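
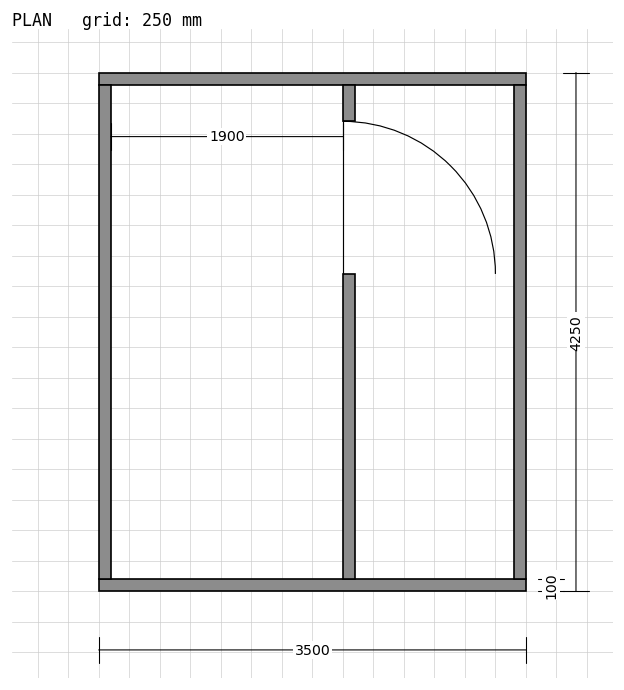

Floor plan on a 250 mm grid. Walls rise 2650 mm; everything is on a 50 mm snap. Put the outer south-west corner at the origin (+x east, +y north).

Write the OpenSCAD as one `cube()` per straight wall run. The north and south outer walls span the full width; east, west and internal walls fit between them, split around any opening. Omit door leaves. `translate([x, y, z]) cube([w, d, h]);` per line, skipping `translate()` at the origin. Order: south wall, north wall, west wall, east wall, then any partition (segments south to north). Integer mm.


cube([3500, 100, 2650]);
translate([0, 4150, 0]) cube([3500, 100, 2650]);
translate([0, 100, 0]) cube([100, 4050, 2650]);
translate([3400, 100, 0]) cube([100, 4050, 2650]);
translate([2000, 100, 0]) cube([100, 2500, 2650]);
translate([2000, 3850, 0]) cube([100, 300, 2650]);


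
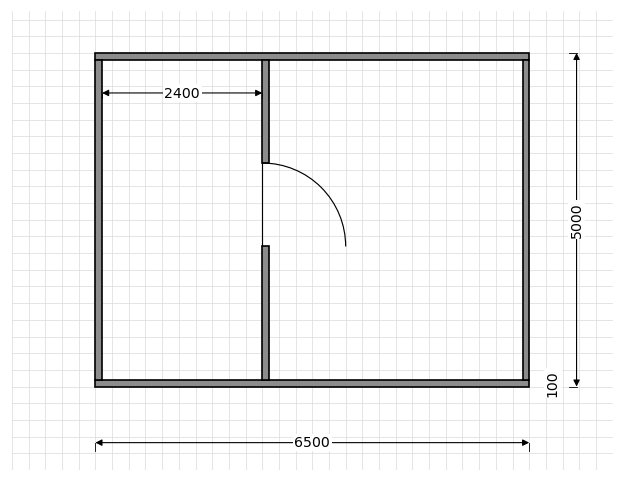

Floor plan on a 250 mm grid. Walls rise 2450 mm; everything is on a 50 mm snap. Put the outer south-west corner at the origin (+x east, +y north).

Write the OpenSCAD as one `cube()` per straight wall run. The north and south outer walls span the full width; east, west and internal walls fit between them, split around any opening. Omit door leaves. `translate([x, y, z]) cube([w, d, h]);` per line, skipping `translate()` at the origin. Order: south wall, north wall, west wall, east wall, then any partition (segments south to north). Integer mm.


cube([6500, 100, 2450]);
translate([0, 4900, 0]) cube([6500, 100, 2450]);
translate([0, 100, 0]) cube([100, 4800, 2450]);
translate([6400, 100, 0]) cube([100, 4800, 2450]);
translate([2500, 100, 0]) cube([100, 2000, 2450]);
translate([2500, 3350, 0]) cube([100, 1550, 2450]);


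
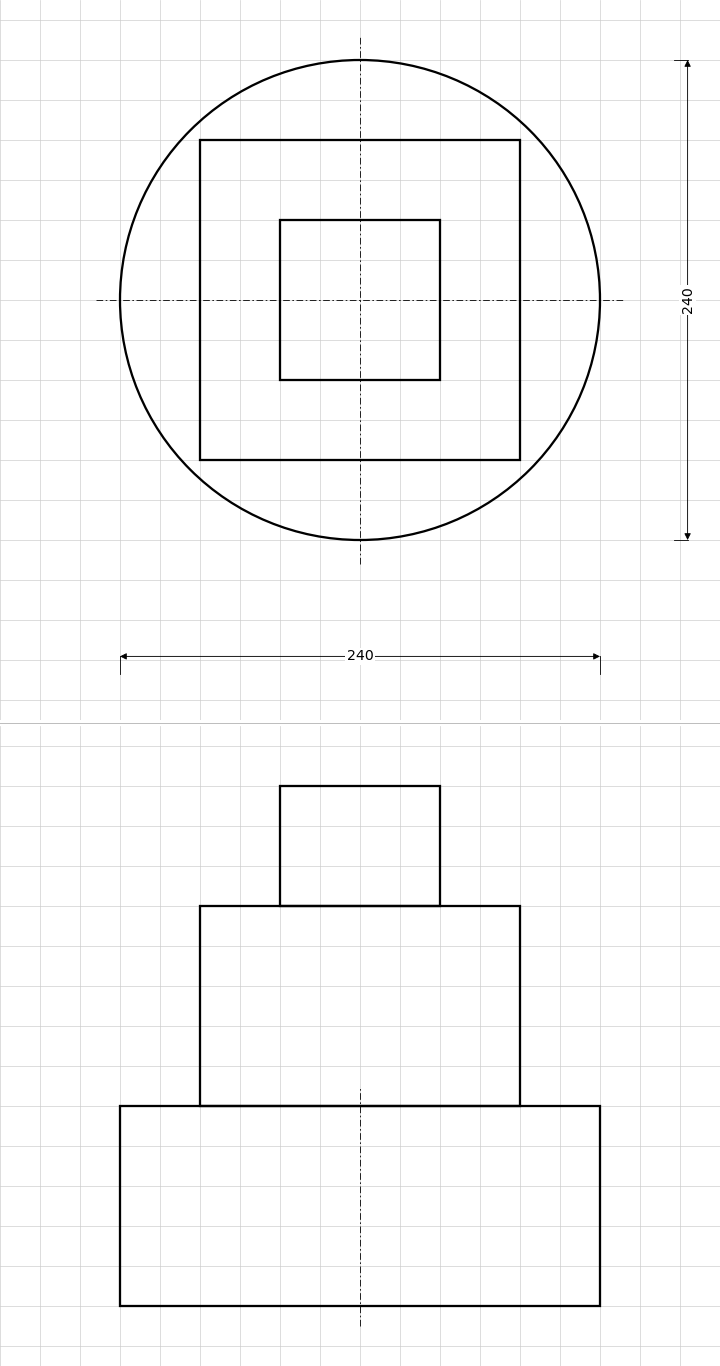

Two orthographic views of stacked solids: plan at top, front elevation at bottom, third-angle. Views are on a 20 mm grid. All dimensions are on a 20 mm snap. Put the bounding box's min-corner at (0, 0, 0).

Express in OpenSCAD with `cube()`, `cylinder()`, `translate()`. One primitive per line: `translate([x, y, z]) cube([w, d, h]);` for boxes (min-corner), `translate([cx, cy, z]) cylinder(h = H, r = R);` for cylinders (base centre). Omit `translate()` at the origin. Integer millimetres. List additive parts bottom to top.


translate([120, 120, 0]) cylinder(h = 100, r = 120);
translate([40, 40, 100]) cube([160, 160, 100]);
translate([80, 80, 200]) cube([80, 80, 60]);


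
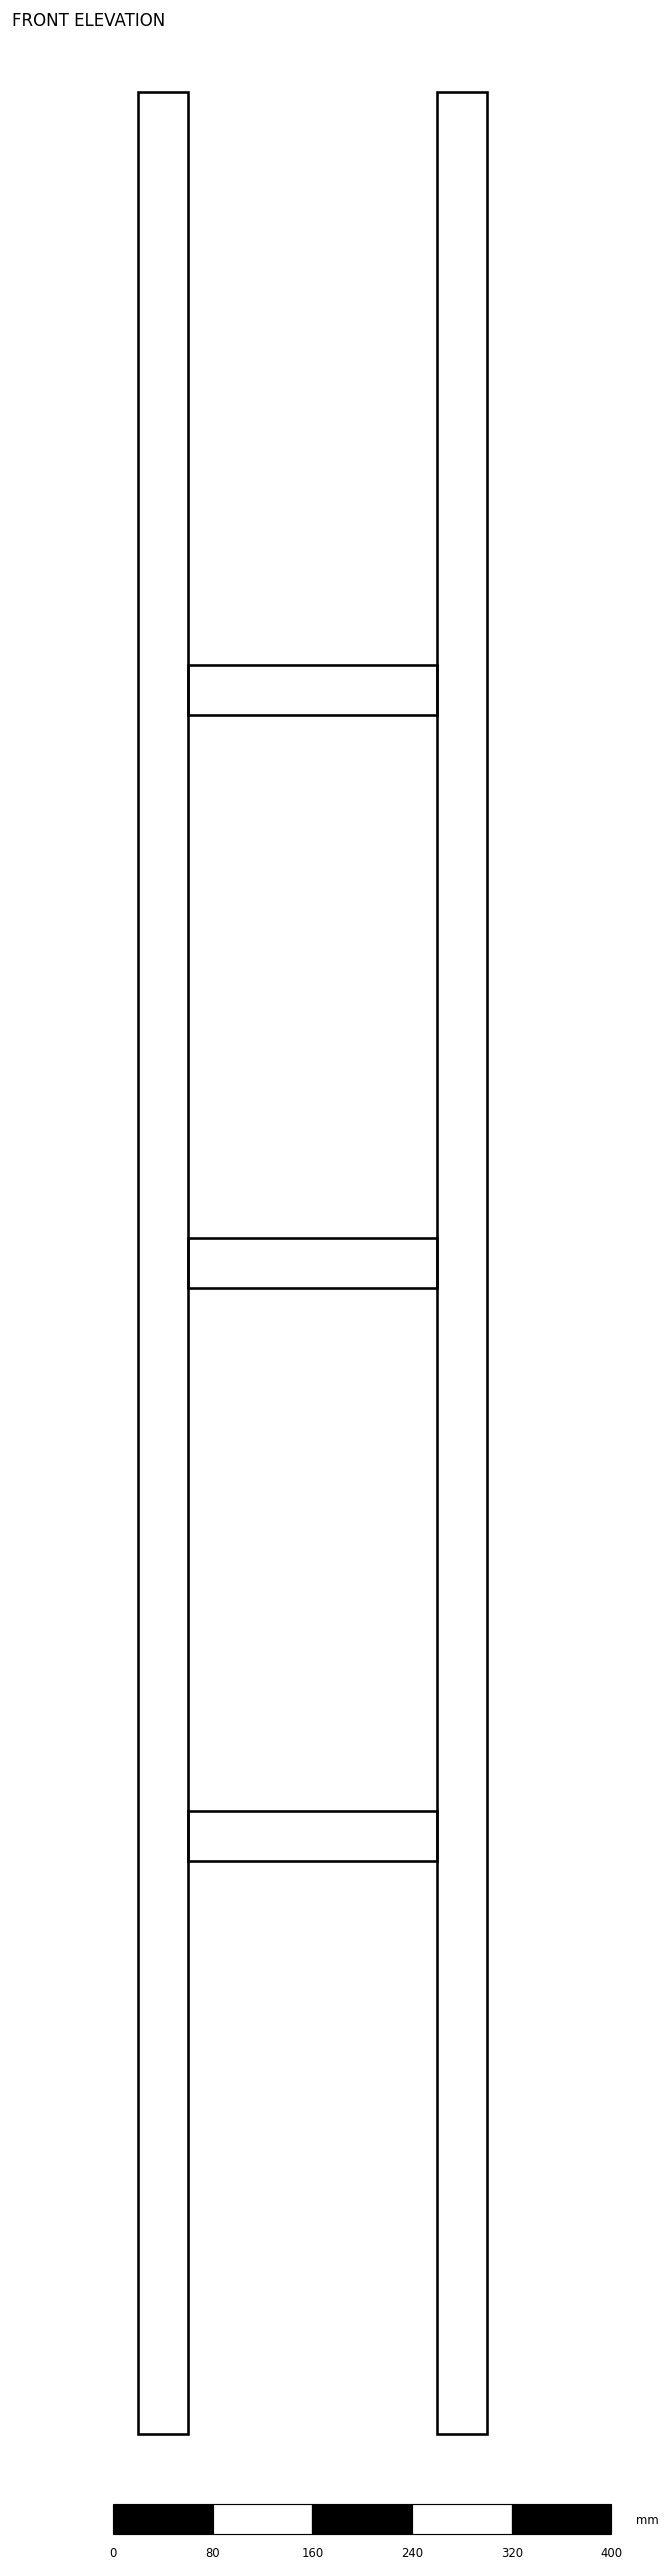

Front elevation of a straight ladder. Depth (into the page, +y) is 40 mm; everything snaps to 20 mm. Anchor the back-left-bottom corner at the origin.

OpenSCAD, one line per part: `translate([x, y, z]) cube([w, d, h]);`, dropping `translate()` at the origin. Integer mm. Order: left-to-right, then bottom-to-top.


cube([40, 40, 1880]);
translate([40, 0, 460]) cube([200, 40, 40]);
translate([40, 0, 920]) cube([200, 40, 40]);
translate([40, 0, 1380]) cube([200, 40, 40]);
translate([240, 0, 0]) cube([40, 40, 1880]);


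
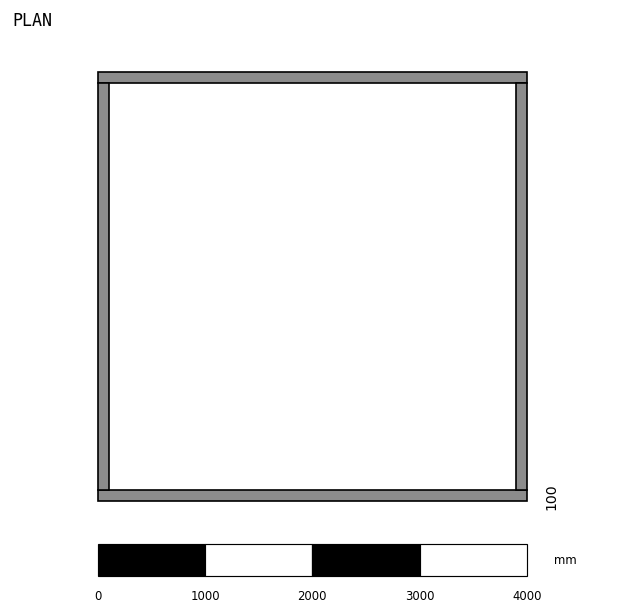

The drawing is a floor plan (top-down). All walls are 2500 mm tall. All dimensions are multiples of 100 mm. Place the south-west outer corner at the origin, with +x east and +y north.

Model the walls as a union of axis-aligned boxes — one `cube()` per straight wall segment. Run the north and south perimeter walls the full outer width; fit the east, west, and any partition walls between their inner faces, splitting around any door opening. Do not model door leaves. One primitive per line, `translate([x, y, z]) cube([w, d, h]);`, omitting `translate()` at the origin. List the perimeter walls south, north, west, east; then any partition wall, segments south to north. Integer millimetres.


cube([4000, 100, 2500]);
translate([0, 3900, 0]) cube([4000, 100, 2500]);
translate([0, 100, 0]) cube([100, 3800, 2500]);
translate([3900, 100, 0]) cube([100, 3800, 2500]);


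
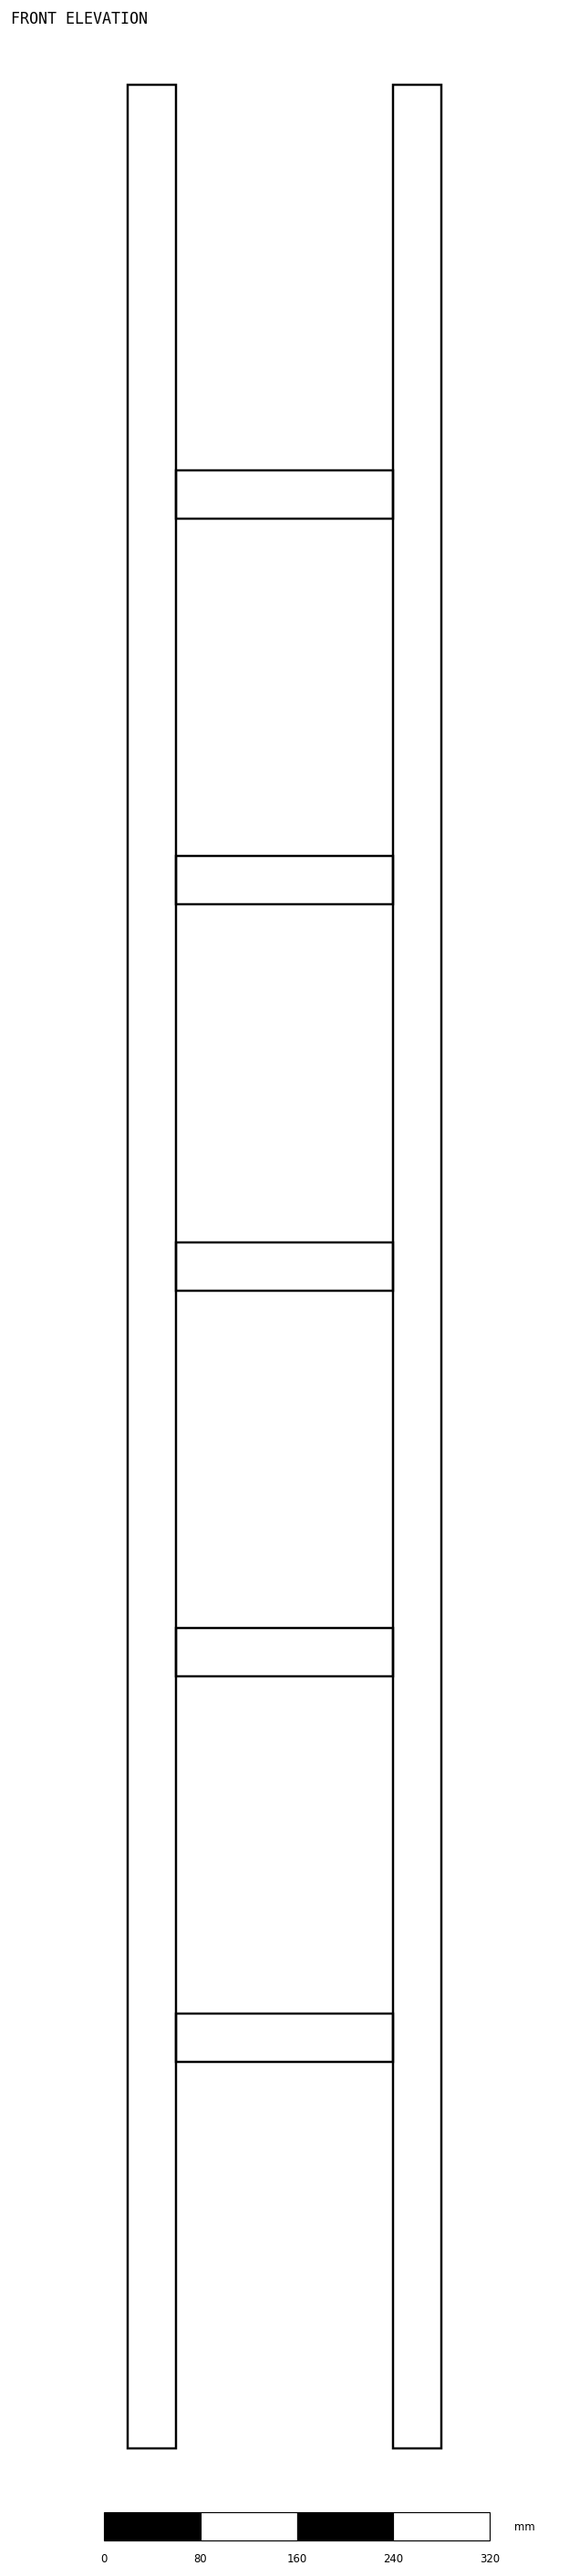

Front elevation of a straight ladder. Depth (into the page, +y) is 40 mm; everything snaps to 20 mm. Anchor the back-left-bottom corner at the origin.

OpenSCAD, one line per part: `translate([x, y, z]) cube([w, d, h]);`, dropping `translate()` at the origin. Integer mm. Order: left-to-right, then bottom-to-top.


cube([40, 40, 1960]);
translate([40, 0, 320]) cube([180, 40, 40]);
translate([40, 0, 640]) cube([180, 40, 40]);
translate([40, 0, 960]) cube([180, 40, 40]);
translate([40, 0, 1280]) cube([180, 40, 40]);
translate([40, 0, 1600]) cube([180, 40, 40]);
translate([220, 0, 0]) cube([40, 40, 1960]);


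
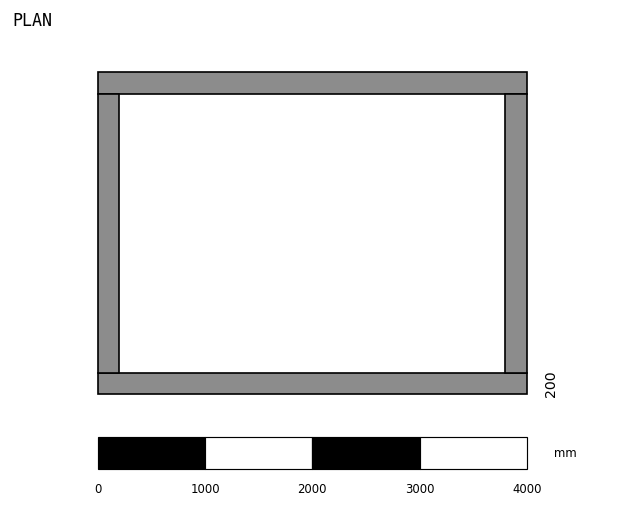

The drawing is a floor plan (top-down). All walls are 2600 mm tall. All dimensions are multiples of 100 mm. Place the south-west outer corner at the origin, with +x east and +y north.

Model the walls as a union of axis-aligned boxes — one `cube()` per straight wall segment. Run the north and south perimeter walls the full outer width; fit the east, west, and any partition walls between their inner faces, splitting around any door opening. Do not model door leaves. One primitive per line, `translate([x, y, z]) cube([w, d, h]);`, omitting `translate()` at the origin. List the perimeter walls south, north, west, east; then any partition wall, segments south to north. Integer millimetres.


cube([4000, 200, 2600]);
translate([0, 2800, 0]) cube([4000, 200, 2600]);
translate([0, 200, 0]) cube([200, 2600, 2600]);
translate([3800, 200, 0]) cube([200, 2600, 2600]);


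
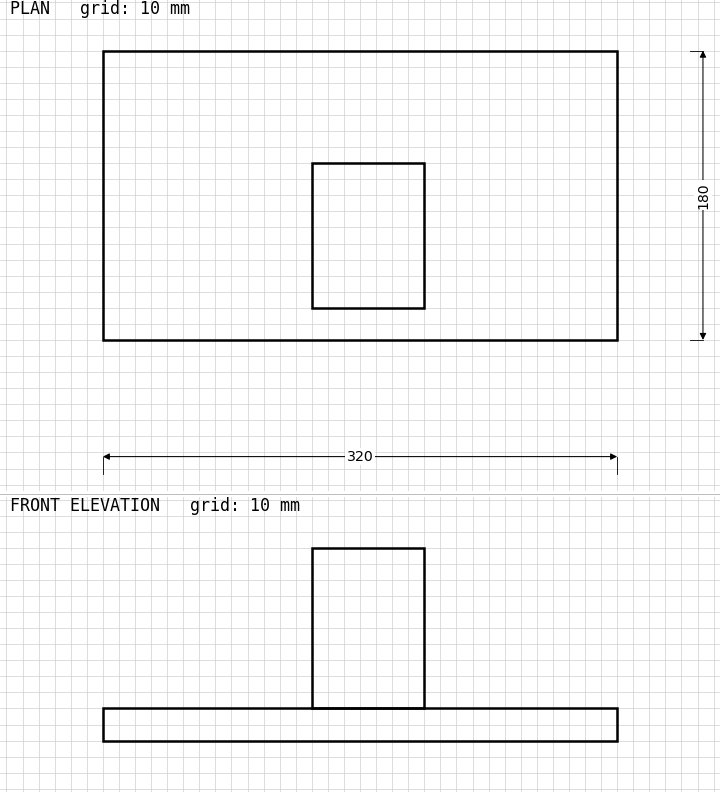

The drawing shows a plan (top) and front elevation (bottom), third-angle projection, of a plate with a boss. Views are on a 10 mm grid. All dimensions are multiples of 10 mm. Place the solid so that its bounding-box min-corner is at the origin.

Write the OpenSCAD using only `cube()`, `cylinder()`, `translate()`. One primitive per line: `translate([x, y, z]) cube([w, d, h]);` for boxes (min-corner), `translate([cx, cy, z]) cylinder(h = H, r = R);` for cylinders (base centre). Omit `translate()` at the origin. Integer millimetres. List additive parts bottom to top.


cube([320, 180, 20]);
translate([130, 20, 20]) cube([70, 90, 100]);


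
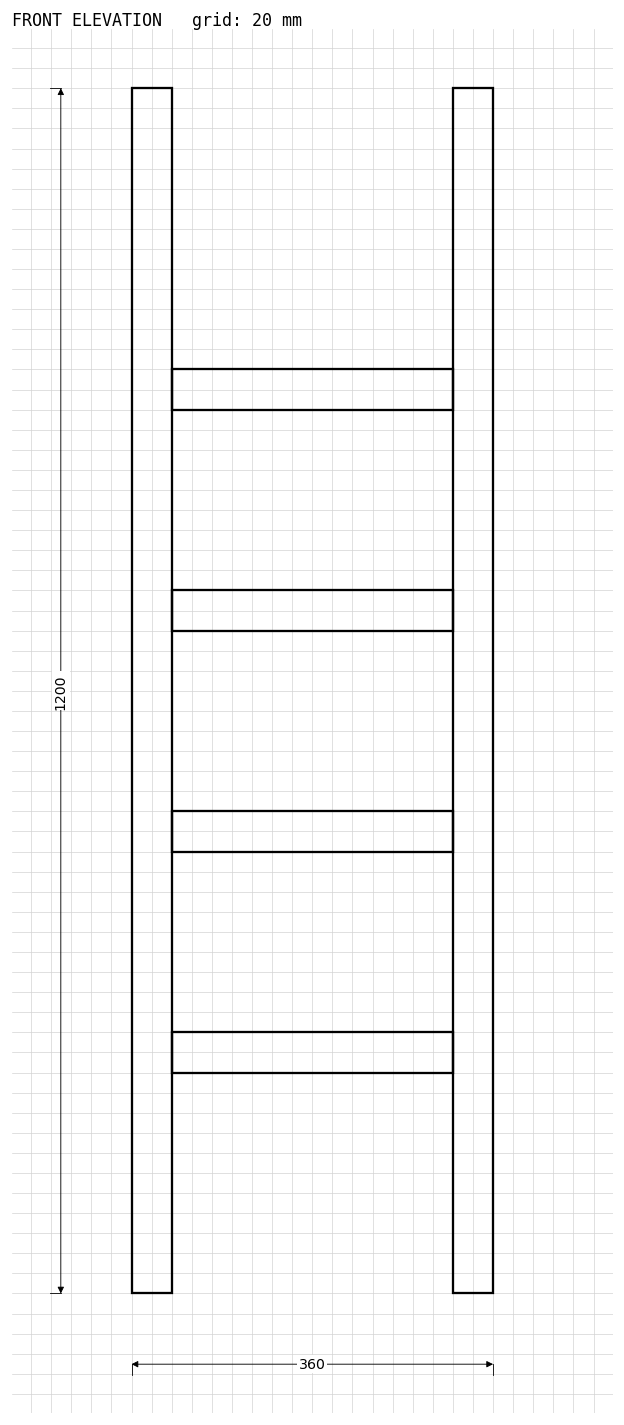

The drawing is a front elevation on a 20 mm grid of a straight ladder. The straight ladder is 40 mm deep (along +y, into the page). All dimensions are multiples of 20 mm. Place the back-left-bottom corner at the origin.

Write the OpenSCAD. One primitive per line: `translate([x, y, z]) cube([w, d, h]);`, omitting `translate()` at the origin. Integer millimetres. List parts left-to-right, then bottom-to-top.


cube([40, 40, 1200]);
translate([40, 0, 220]) cube([280, 40, 40]);
translate([40, 0, 440]) cube([280, 40, 40]);
translate([40, 0, 660]) cube([280, 40, 40]);
translate([40, 0, 880]) cube([280, 40, 40]);
translate([320, 0, 0]) cube([40, 40, 1200]);


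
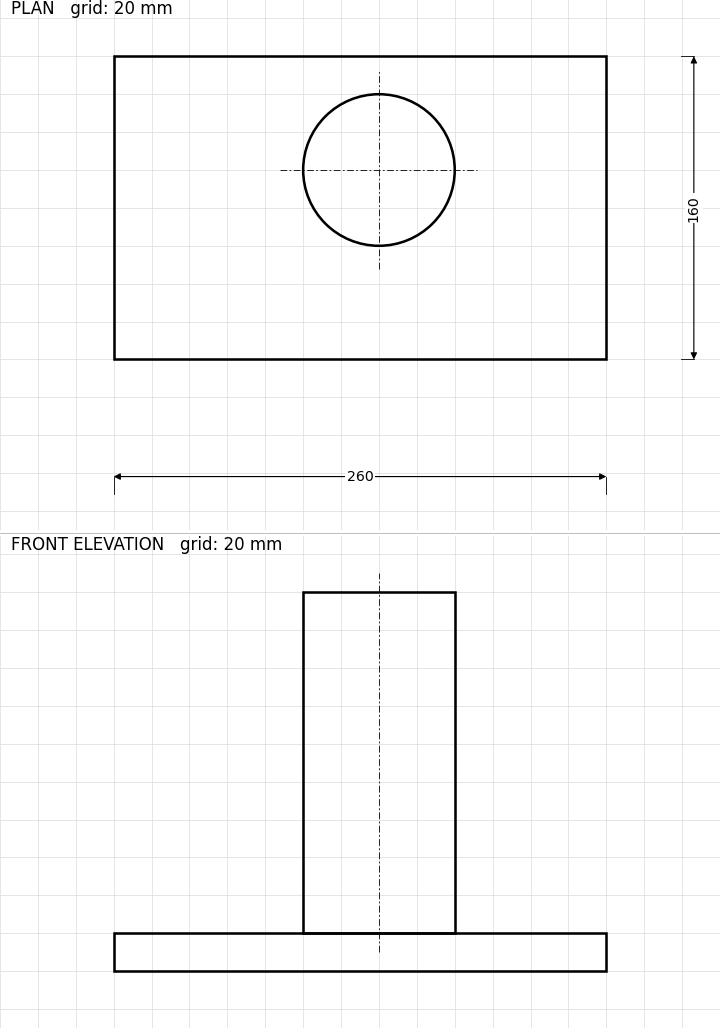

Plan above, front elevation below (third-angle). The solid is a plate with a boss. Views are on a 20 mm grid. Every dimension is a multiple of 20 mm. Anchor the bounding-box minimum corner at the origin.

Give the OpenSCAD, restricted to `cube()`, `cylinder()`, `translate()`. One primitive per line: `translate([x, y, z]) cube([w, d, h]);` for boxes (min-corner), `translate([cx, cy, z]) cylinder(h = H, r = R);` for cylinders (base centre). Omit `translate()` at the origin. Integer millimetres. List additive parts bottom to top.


cube([260, 160, 20]);
translate([140, 100, 20]) cylinder(h = 180, r = 40);


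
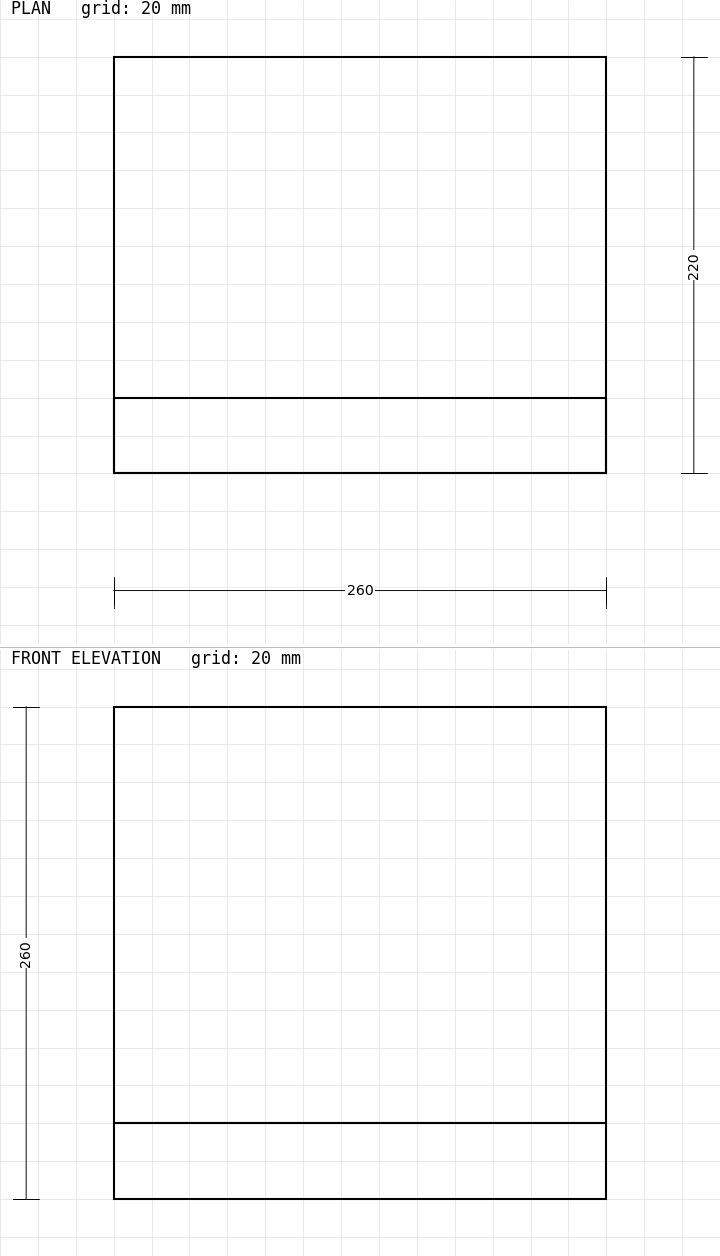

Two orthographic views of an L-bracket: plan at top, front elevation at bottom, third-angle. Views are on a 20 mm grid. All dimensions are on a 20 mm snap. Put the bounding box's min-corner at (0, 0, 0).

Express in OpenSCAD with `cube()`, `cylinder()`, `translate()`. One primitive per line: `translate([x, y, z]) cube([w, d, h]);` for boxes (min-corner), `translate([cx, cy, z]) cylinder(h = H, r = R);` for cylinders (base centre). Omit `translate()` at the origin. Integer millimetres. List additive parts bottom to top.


cube([260, 220, 40]);
translate([0, 0, 40]) cube([260, 40, 220]);


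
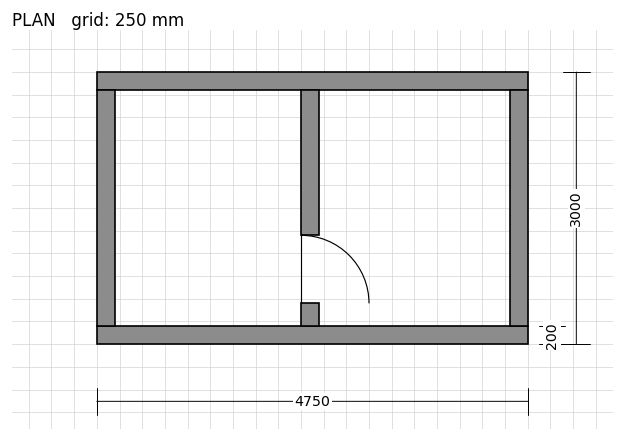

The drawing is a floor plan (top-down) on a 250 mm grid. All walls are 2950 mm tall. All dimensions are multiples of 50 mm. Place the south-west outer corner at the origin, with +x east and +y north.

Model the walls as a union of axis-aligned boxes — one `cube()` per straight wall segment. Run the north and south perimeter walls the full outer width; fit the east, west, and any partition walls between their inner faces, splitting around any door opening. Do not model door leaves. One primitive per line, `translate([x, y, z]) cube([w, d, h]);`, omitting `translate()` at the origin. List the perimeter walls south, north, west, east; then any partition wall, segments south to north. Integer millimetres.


cube([4750, 200, 2950]);
translate([0, 2800, 0]) cube([4750, 200, 2950]);
translate([0, 200, 0]) cube([200, 2600, 2950]);
translate([4550, 200, 0]) cube([200, 2600, 2950]);
translate([2250, 200, 0]) cube([200, 250, 2950]);
translate([2250, 1200, 0]) cube([200, 1600, 2950]);


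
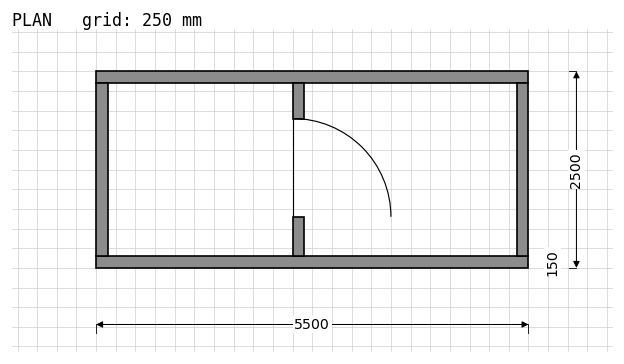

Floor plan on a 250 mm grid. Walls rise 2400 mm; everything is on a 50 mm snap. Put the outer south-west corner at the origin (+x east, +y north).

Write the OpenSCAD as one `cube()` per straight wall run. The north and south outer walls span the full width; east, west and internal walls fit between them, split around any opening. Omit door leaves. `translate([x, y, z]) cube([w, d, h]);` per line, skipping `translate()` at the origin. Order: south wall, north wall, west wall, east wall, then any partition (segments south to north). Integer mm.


cube([5500, 150, 2400]);
translate([0, 2350, 0]) cube([5500, 150, 2400]);
translate([0, 150, 0]) cube([150, 2200, 2400]);
translate([5350, 150, 0]) cube([150, 2200, 2400]);
translate([2500, 150, 0]) cube([150, 500, 2400]);
translate([2500, 1900, 0]) cube([150, 450, 2400]);


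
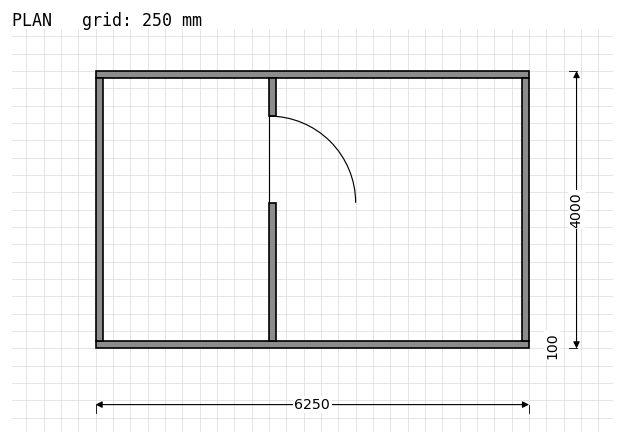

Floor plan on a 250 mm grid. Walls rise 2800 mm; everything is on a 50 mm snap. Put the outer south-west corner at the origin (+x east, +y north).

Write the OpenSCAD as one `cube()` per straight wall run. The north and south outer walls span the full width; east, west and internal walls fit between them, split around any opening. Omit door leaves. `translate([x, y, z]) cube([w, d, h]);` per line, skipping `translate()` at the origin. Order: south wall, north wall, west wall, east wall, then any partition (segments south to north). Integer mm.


cube([6250, 100, 2800]);
translate([0, 3900, 0]) cube([6250, 100, 2800]);
translate([0, 100, 0]) cube([100, 3800, 2800]);
translate([6150, 100, 0]) cube([100, 3800, 2800]);
translate([2500, 100, 0]) cube([100, 2000, 2800]);
translate([2500, 3350, 0]) cube([100, 550, 2800]);


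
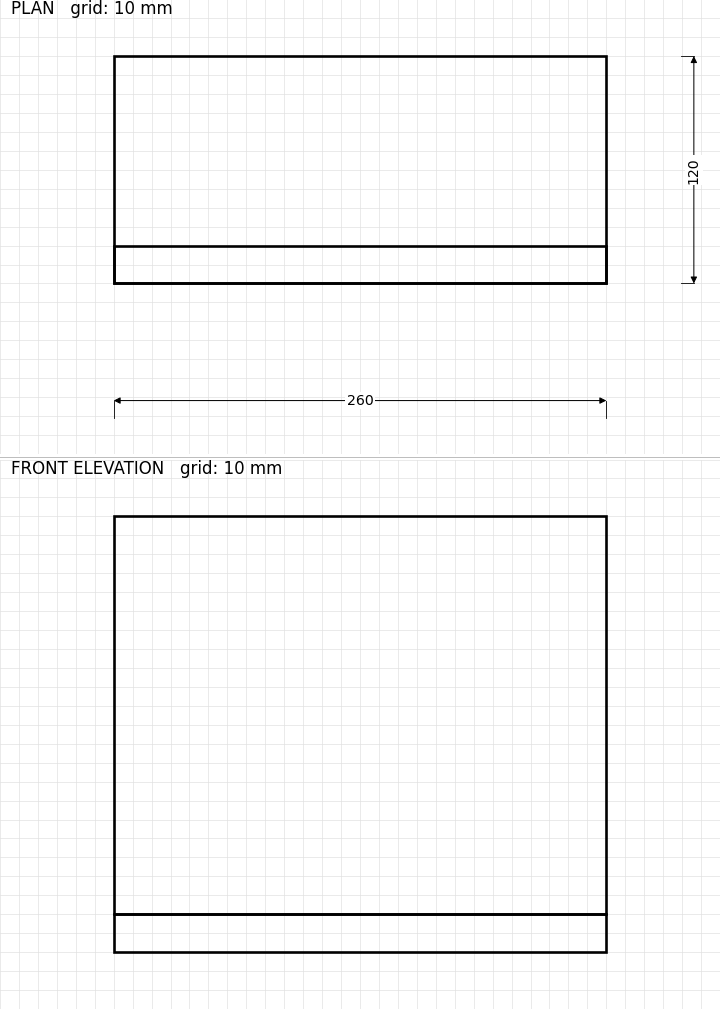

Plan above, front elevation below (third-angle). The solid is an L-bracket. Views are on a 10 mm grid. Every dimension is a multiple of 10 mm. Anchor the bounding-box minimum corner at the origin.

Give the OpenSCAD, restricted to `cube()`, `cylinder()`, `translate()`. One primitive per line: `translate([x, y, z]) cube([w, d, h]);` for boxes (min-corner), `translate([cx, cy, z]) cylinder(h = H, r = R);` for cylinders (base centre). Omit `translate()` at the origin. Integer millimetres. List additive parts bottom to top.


cube([260, 120, 20]);
translate([0, 0, 20]) cube([260, 20, 210]);


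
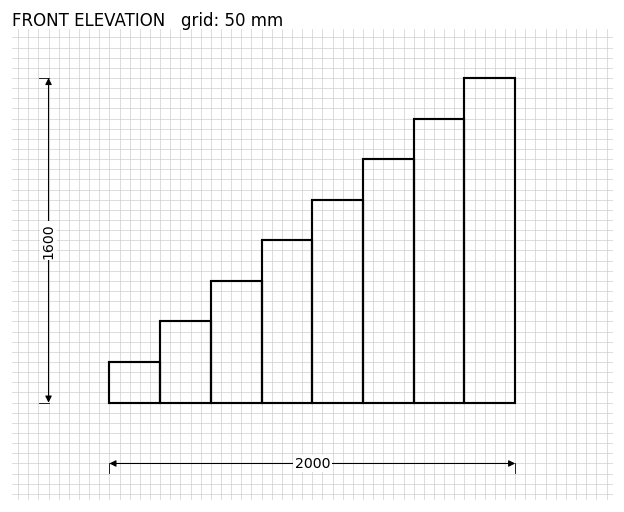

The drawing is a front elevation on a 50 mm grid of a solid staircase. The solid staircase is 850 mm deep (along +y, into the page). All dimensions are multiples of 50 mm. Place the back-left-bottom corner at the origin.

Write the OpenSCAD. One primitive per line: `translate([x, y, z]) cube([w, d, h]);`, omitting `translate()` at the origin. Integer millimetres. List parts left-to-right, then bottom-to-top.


cube([250, 850, 200]);
translate([250, 0, 0]) cube([250, 850, 400]);
translate([500, 0, 0]) cube([250, 850, 600]);
translate([750, 0, 0]) cube([250, 850, 800]);
translate([1000, 0, 0]) cube([250, 850, 1000]);
translate([1250, 0, 0]) cube([250, 850, 1200]);
translate([1500, 0, 0]) cube([250, 850, 1400]);
translate([1750, 0, 0]) cube([250, 850, 1600]);


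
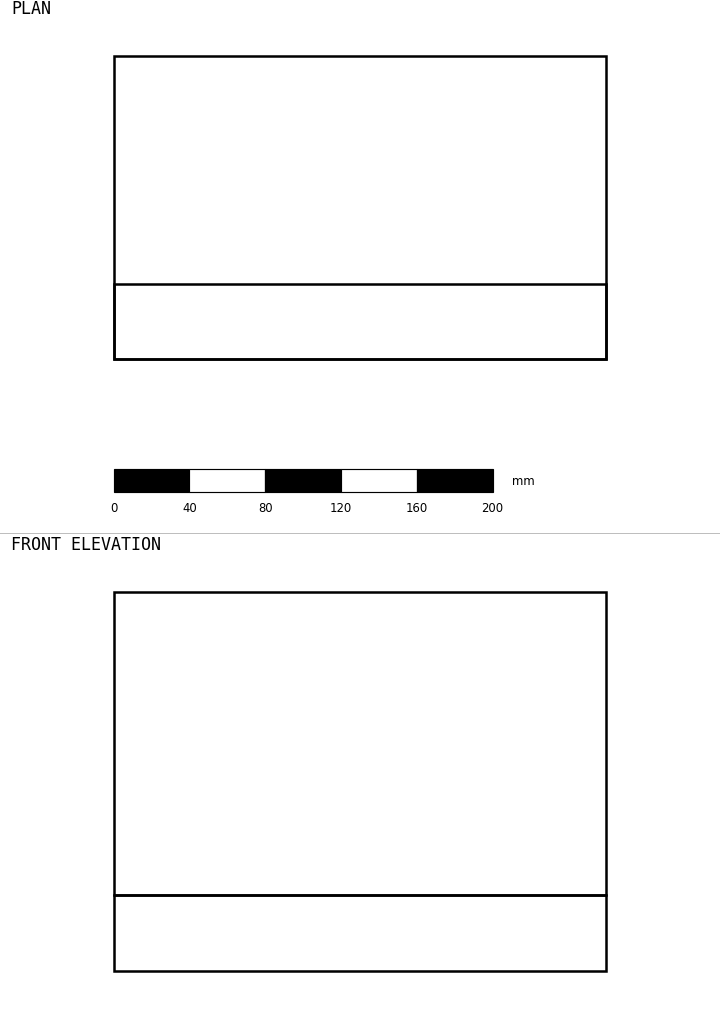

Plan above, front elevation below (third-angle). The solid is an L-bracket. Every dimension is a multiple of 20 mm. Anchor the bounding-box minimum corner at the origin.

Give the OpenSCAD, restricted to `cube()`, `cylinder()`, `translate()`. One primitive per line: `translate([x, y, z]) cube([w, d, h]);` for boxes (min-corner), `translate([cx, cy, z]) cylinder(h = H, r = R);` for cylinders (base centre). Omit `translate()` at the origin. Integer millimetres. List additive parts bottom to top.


cube([260, 160, 40]);
translate([0, 0, 40]) cube([260, 40, 160]);


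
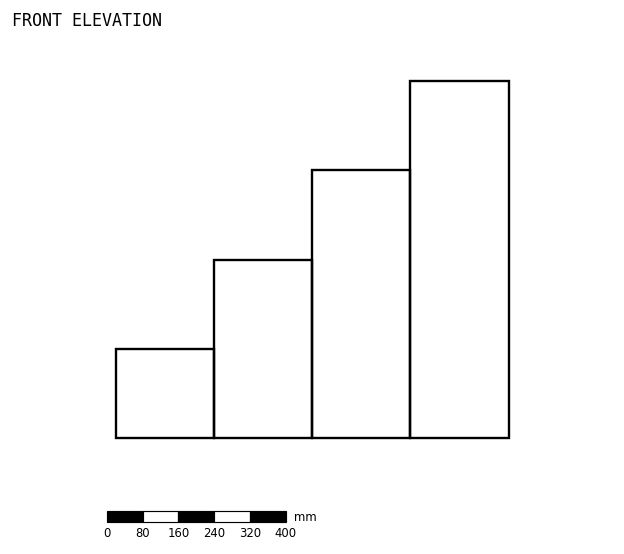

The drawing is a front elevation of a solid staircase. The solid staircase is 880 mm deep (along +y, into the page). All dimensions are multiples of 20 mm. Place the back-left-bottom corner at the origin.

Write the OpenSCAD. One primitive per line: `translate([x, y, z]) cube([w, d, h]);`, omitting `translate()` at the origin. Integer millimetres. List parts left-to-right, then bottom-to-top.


cube([220, 880, 200]);
translate([220, 0, 0]) cube([220, 880, 400]);
translate([440, 0, 0]) cube([220, 880, 600]);
translate([660, 0, 0]) cube([220, 880, 800]);


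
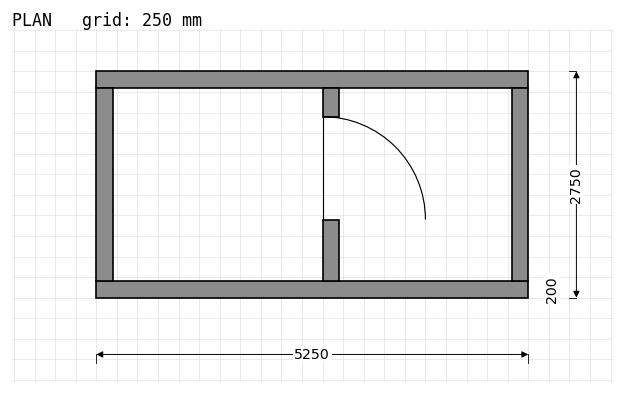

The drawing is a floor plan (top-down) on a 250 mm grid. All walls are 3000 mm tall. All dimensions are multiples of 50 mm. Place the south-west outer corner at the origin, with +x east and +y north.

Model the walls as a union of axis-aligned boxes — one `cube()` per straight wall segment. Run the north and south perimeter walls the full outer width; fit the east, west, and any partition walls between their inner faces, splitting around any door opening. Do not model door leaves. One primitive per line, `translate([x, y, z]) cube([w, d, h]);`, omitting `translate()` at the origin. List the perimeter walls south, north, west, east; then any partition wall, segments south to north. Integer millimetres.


cube([5250, 200, 3000]);
translate([0, 2550, 0]) cube([5250, 200, 3000]);
translate([0, 200, 0]) cube([200, 2350, 3000]);
translate([5050, 200, 0]) cube([200, 2350, 3000]);
translate([2750, 200, 0]) cube([200, 750, 3000]);
translate([2750, 2200, 0]) cube([200, 350, 3000]);


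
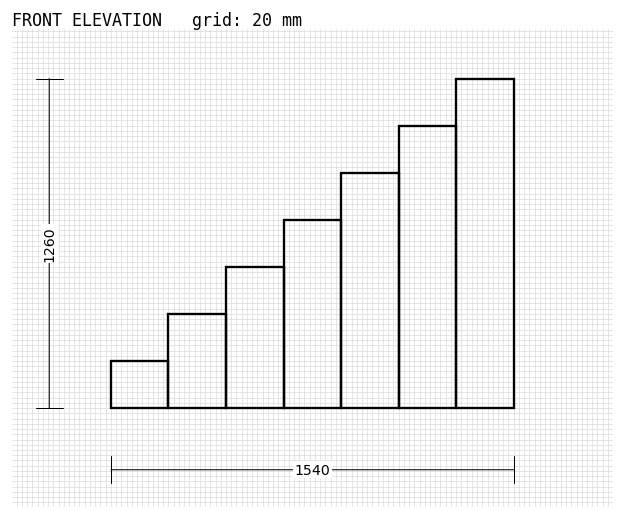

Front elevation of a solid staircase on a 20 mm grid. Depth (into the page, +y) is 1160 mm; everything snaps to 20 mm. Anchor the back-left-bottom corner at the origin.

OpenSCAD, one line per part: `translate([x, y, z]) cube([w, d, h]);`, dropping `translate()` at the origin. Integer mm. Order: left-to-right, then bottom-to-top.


cube([220, 1160, 180]);
translate([220, 0, 0]) cube([220, 1160, 360]);
translate([440, 0, 0]) cube([220, 1160, 540]);
translate([660, 0, 0]) cube([220, 1160, 720]);
translate([880, 0, 0]) cube([220, 1160, 900]);
translate([1100, 0, 0]) cube([220, 1160, 1080]);
translate([1320, 0, 0]) cube([220, 1160, 1260]);


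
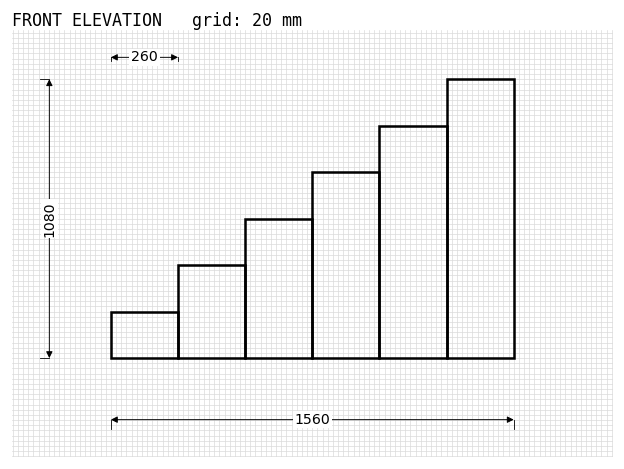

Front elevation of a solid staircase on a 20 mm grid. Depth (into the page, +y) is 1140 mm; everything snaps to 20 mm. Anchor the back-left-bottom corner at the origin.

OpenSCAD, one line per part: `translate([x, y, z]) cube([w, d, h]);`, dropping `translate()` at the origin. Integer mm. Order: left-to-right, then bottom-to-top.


cube([260, 1140, 180]);
translate([260, 0, 0]) cube([260, 1140, 360]);
translate([520, 0, 0]) cube([260, 1140, 540]);
translate([780, 0, 0]) cube([260, 1140, 720]);
translate([1040, 0, 0]) cube([260, 1140, 900]);
translate([1300, 0, 0]) cube([260, 1140, 1080]);


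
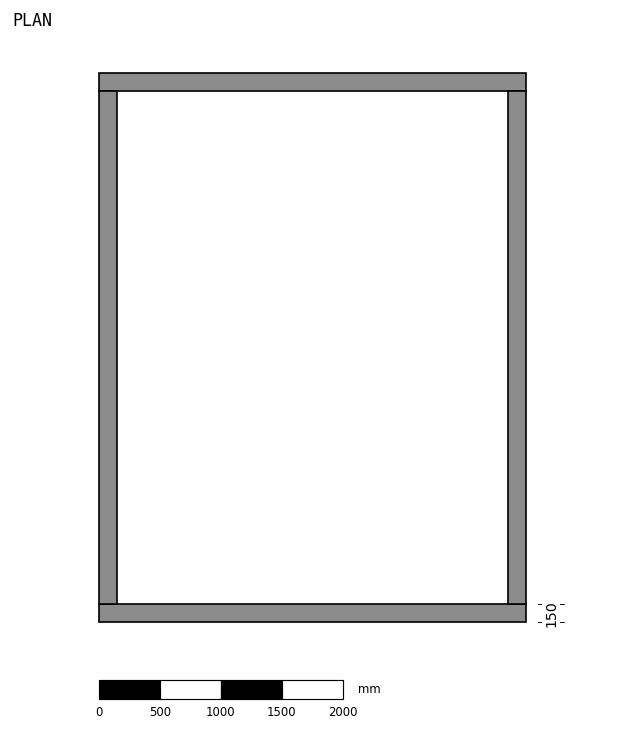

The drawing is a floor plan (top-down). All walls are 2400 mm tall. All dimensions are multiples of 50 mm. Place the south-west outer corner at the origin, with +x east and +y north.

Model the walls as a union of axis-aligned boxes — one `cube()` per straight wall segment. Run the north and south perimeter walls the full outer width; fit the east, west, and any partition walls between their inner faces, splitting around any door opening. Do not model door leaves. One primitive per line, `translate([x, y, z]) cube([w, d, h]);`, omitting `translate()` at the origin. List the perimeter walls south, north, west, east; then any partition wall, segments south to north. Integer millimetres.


cube([3500, 150, 2400]);
translate([0, 4350, 0]) cube([3500, 150, 2400]);
translate([0, 150, 0]) cube([150, 4200, 2400]);
translate([3350, 150, 0]) cube([150, 4200, 2400]);


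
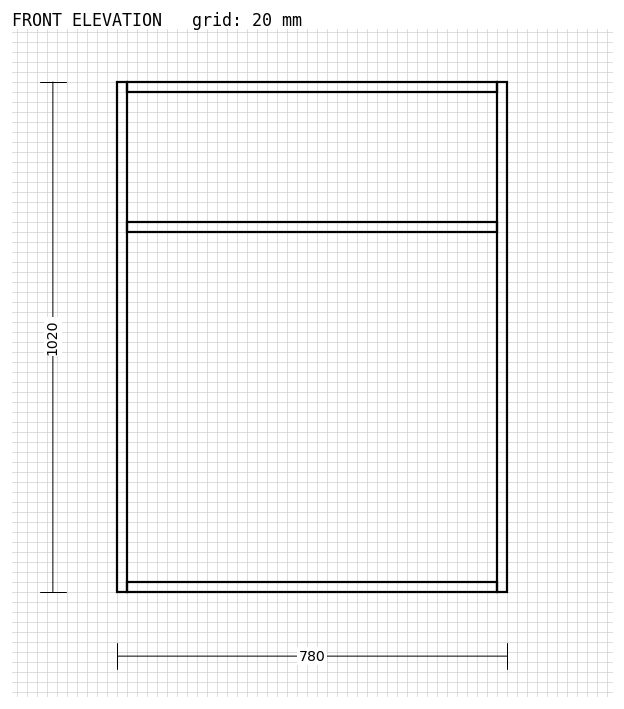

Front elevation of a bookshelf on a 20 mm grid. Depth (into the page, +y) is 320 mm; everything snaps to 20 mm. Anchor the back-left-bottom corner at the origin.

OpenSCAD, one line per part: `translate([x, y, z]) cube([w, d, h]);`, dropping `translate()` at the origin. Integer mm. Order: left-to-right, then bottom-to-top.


cube([20, 320, 1020]);
translate([20, 0, 0]) cube([740, 320, 20]);
translate([20, 0, 720]) cube([740, 320, 20]);
translate([20, 0, 1000]) cube([740, 320, 20]);
translate([760, 0, 0]) cube([20, 320, 1020]);


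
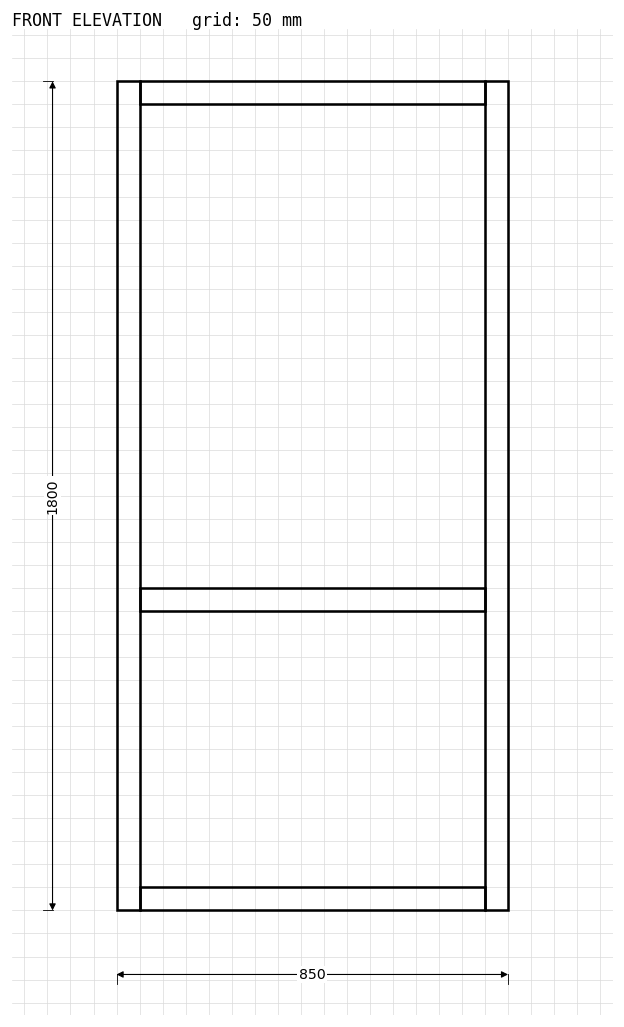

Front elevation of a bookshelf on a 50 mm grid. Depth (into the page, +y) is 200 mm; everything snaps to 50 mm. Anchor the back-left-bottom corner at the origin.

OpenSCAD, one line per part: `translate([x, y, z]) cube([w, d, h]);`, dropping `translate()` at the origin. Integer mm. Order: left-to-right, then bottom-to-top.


cube([50, 200, 1800]);
translate([50, 0, 0]) cube([750, 200, 50]);
translate([50, 0, 650]) cube([750, 200, 50]);
translate([50, 0, 1750]) cube([750, 200, 50]);
translate([800, 0, 0]) cube([50, 200, 1800]);


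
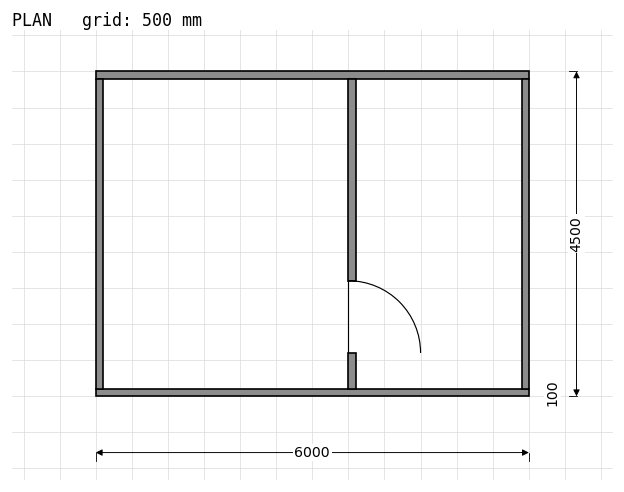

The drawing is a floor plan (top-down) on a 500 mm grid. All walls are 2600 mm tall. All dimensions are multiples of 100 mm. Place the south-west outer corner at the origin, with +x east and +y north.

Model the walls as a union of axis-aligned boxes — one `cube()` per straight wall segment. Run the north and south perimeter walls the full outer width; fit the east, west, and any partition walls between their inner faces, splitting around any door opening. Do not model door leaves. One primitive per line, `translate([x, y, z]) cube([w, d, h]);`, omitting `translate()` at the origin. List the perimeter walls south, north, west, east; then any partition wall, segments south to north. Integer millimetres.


cube([6000, 100, 2600]);
translate([0, 4400, 0]) cube([6000, 100, 2600]);
translate([0, 100, 0]) cube([100, 4300, 2600]);
translate([5900, 100, 0]) cube([100, 4300, 2600]);
translate([3500, 100, 0]) cube([100, 500, 2600]);
translate([3500, 1600, 0]) cube([100, 2800, 2600]);


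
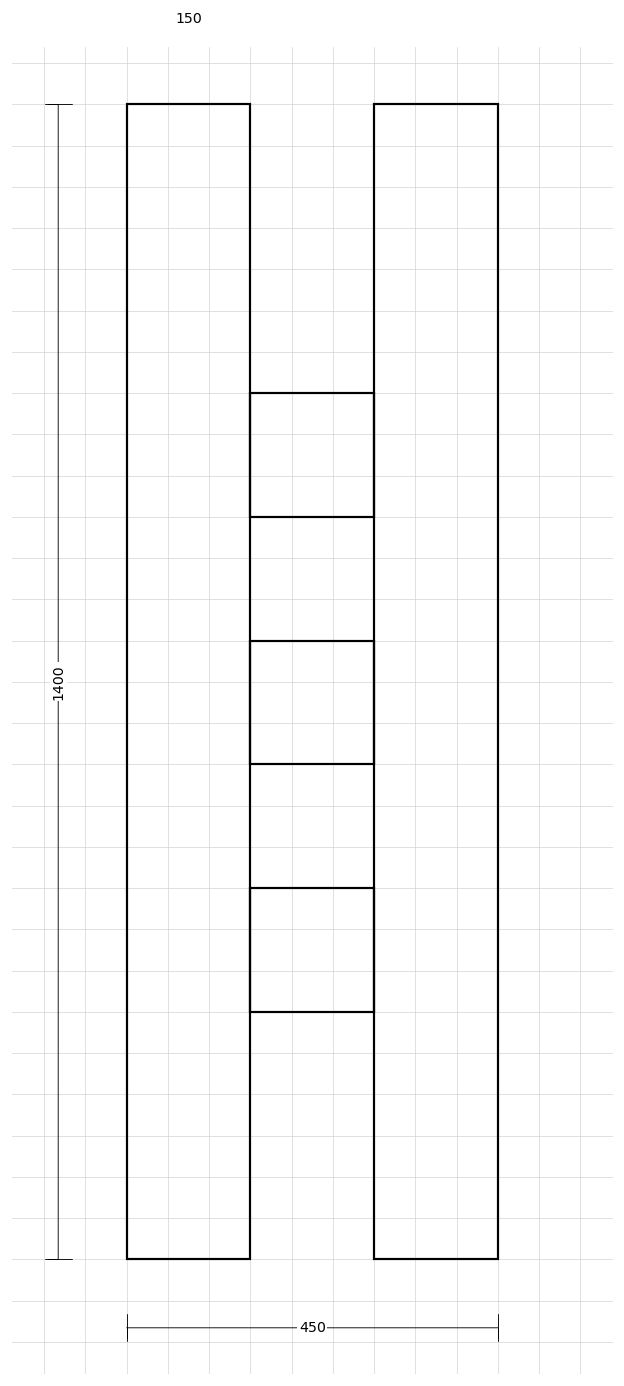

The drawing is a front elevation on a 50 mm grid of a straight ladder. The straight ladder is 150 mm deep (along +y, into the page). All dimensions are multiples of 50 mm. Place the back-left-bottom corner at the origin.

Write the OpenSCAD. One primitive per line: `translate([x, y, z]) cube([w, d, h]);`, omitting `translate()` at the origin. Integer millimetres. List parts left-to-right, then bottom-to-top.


cube([150, 150, 1400]);
translate([150, 0, 300]) cube([150, 150, 150]);
translate([150, 0, 600]) cube([150, 150, 150]);
translate([150, 0, 900]) cube([150, 150, 150]);
translate([300, 0, 0]) cube([150, 150, 1400]);


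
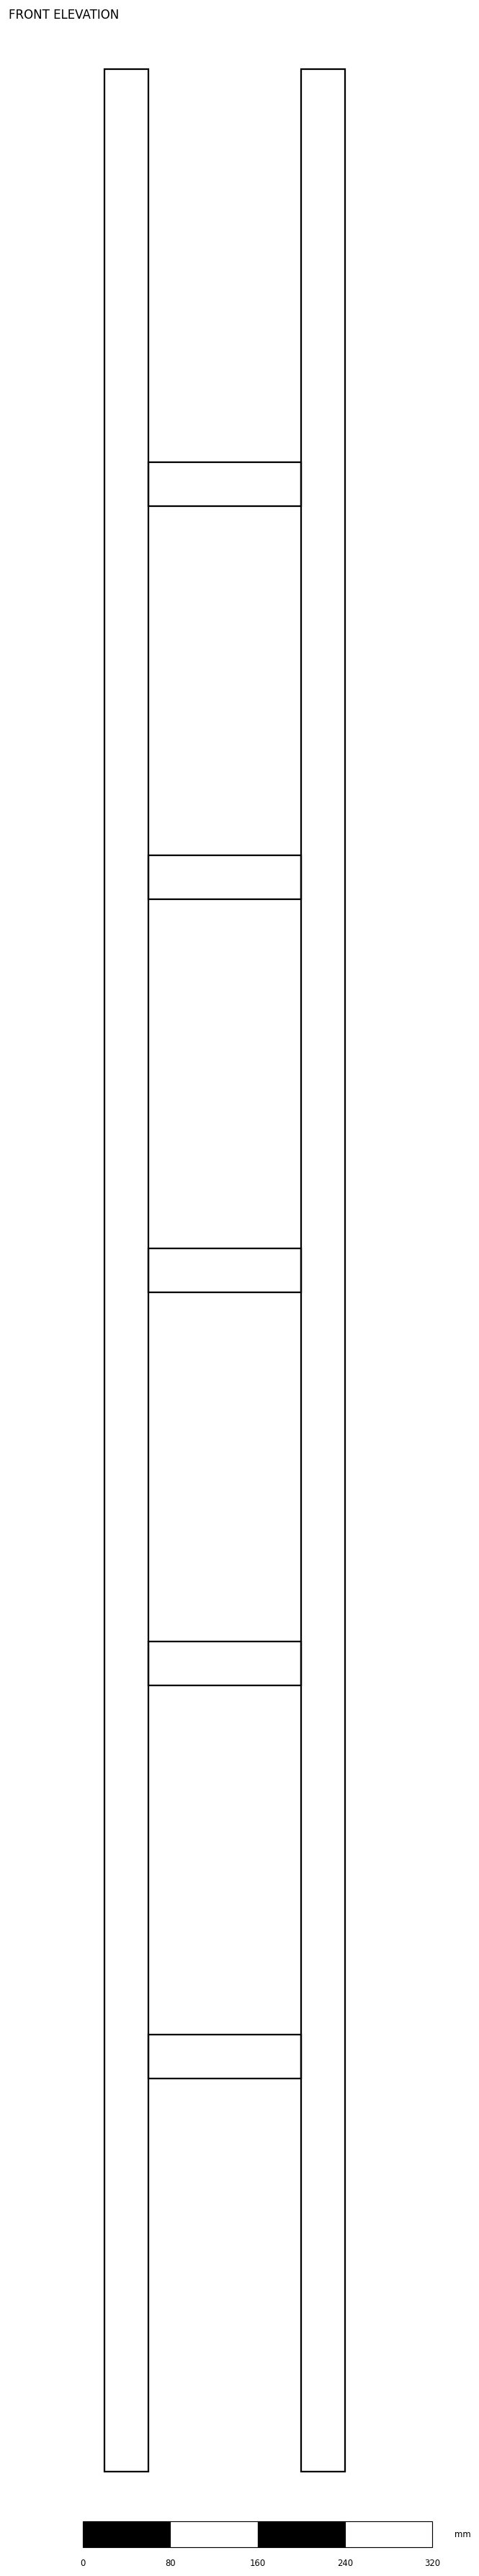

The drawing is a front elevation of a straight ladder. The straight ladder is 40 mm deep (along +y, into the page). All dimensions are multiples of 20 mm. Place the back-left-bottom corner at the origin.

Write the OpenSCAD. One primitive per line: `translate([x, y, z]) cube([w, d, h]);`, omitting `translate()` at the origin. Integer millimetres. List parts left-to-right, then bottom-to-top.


cube([40, 40, 2200]);
translate([40, 0, 360]) cube([140, 40, 40]);
translate([40, 0, 720]) cube([140, 40, 40]);
translate([40, 0, 1080]) cube([140, 40, 40]);
translate([40, 0, 1440]) cube([140, 40, 40]);
translate([40, 0, 1800]) cube([140, 40, 40]);
translate([180, 0, 0]) cube([40, 40, 2200]);


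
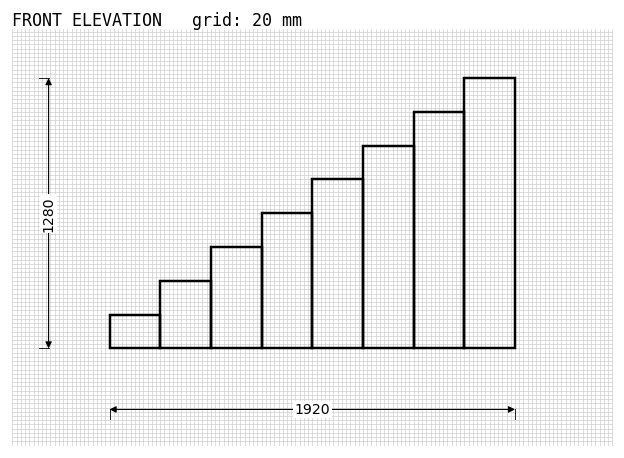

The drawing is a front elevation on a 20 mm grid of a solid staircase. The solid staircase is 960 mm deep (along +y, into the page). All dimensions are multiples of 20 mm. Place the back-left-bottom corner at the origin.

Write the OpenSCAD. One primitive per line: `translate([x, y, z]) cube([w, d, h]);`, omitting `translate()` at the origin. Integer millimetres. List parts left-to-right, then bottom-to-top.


cube([240, 960, 160]);
translate([240, 0, 0]) cube([240, 960, 320]);
translate([480, 0, 0]) cube([240, 960, 480]);
translate([720, 0, 0]) cube([240, 960, 640]);
translate([960, 0, 0]) cube([240, 960, 800]);
translate([1200, 0, 0]) cube([240, 960, 960]);
translate([1440, 0, 0]) cube([240, 960, 1120]);
translate([1680, 0, 0]) cube([240, 960, 1280]);


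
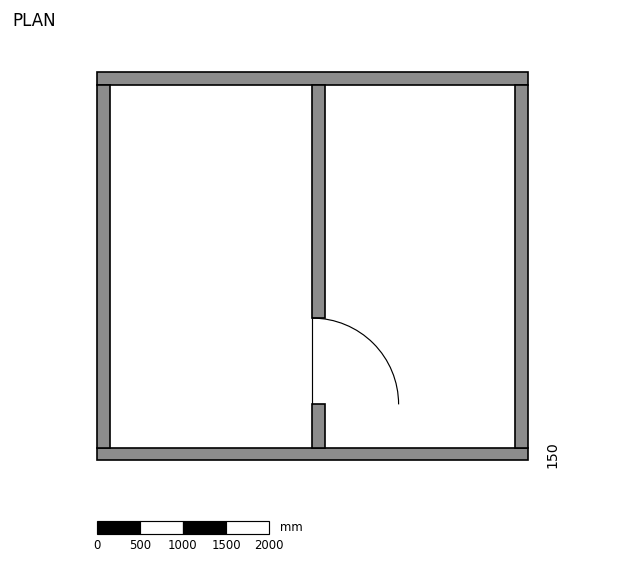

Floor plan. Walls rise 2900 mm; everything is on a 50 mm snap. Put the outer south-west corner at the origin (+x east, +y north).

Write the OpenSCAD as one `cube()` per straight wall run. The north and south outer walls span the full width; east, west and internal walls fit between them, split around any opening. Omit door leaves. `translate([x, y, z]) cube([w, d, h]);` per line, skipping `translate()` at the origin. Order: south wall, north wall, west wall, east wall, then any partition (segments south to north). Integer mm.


cube([5000, 150, 2900]);
translate([0, 4350, 0]) cube([5000, 150, 2900]);
translate([0, 150, 0]) cube([150, 4200, 2900]);
translate([4850, 150, 0]) cube([150, 4200, 2900]);
translate([2500, 150, 0]) cube([150, 500, 2900]);
translate([2500, 1650, 0]) cube([150, 2700, 2900]);


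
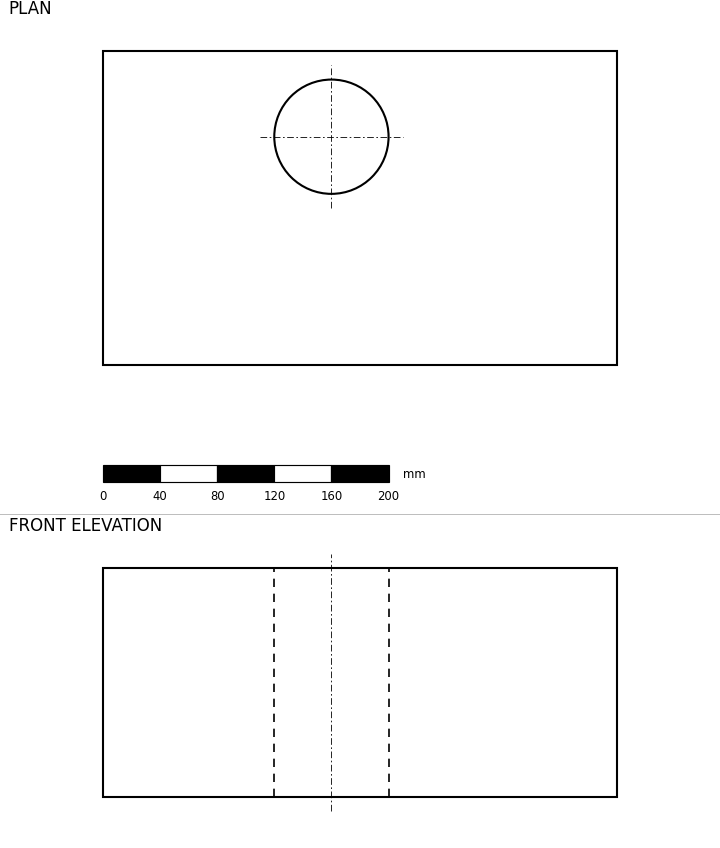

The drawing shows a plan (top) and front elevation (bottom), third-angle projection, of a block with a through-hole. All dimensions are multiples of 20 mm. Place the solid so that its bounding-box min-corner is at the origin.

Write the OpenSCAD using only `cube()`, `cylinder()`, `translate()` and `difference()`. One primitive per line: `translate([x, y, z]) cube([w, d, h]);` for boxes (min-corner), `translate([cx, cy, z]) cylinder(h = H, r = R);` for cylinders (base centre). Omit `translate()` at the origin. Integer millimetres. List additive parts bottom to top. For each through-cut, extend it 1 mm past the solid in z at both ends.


difference() {
  cube([360, 220, 160]);
  translate([160, 160, -1]) cylinder(h = 162, r = 40);
}


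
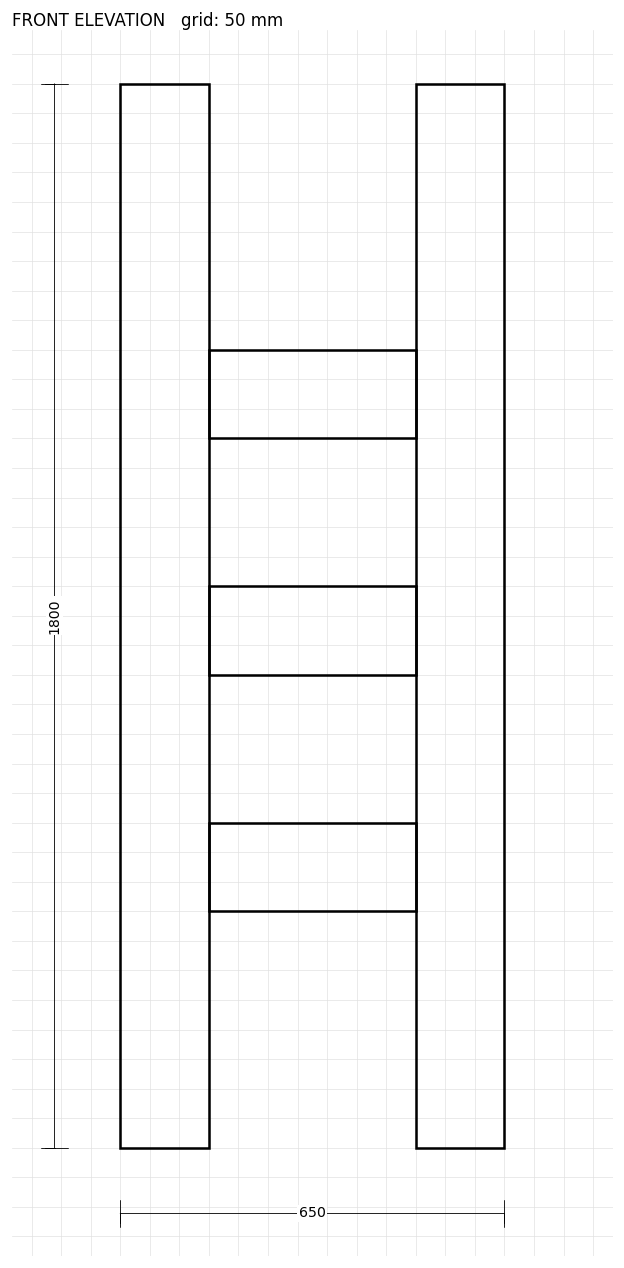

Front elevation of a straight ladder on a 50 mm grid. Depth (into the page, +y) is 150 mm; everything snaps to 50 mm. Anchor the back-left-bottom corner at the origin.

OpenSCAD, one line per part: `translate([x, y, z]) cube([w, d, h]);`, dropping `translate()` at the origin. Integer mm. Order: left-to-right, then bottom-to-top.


cube([150, 150, 1800]);
translate([150, 0, 400]) cube([350, 150, 150]);
translate([150, 0, 800]) cube([350, 150, 150]);
translate([150, 0, 1200]) cube([350, 150, 150]);
translate([500, 0, 0]) cube([150, 150, 1800]);


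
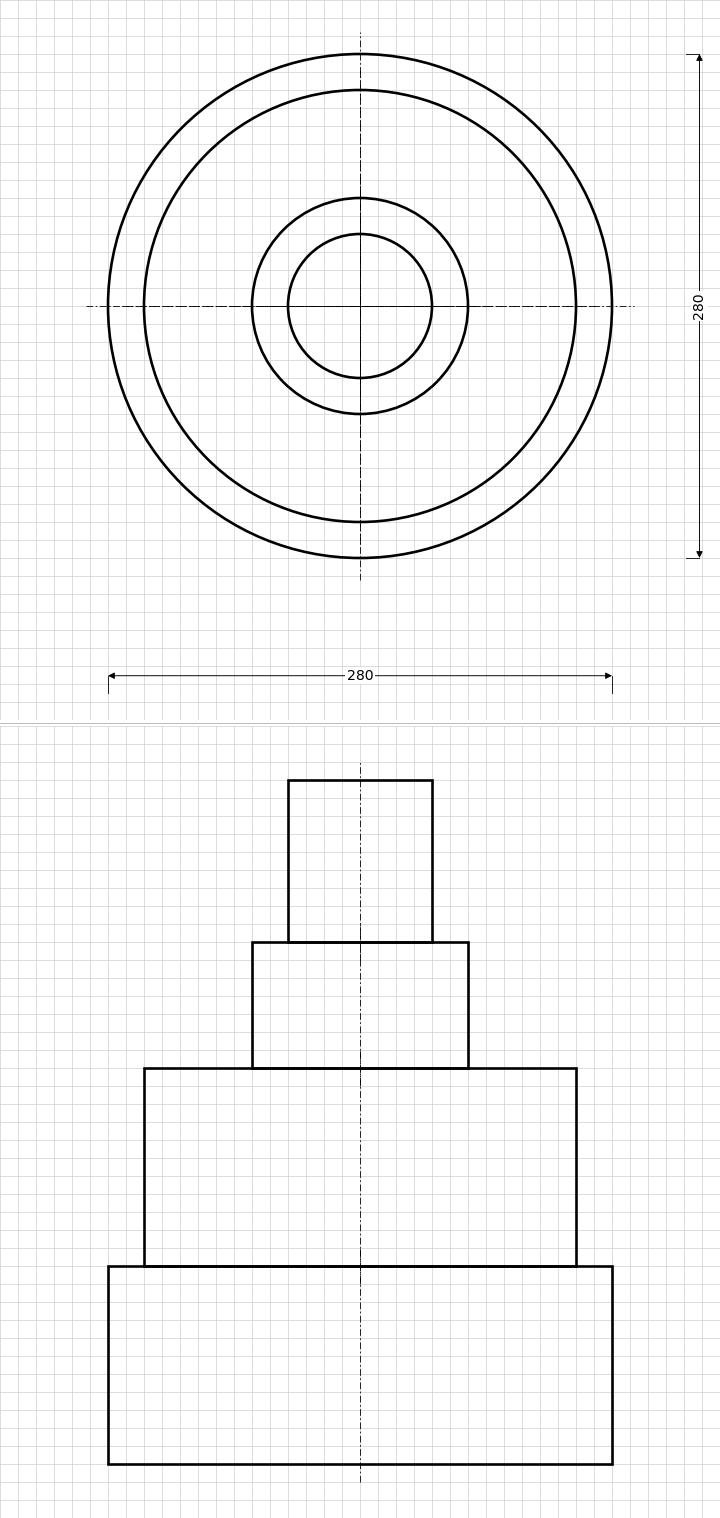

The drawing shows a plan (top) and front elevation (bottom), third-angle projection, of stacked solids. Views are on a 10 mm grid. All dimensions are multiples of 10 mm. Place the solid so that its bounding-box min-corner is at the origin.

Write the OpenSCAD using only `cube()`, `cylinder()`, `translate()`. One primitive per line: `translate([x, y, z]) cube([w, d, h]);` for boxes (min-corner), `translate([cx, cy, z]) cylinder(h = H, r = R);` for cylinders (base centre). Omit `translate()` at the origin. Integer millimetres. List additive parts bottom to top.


translate([140, 140, 0]) cylinder(h = 110, r = 140);
translate([140, 140, 110]) cylinder(h = 110, r = 120);
translate([140, 140, 220]) cylinder(h = 70, r = 60);
translate([140, 140, 290]) cylinder(h = 90, r = 40);


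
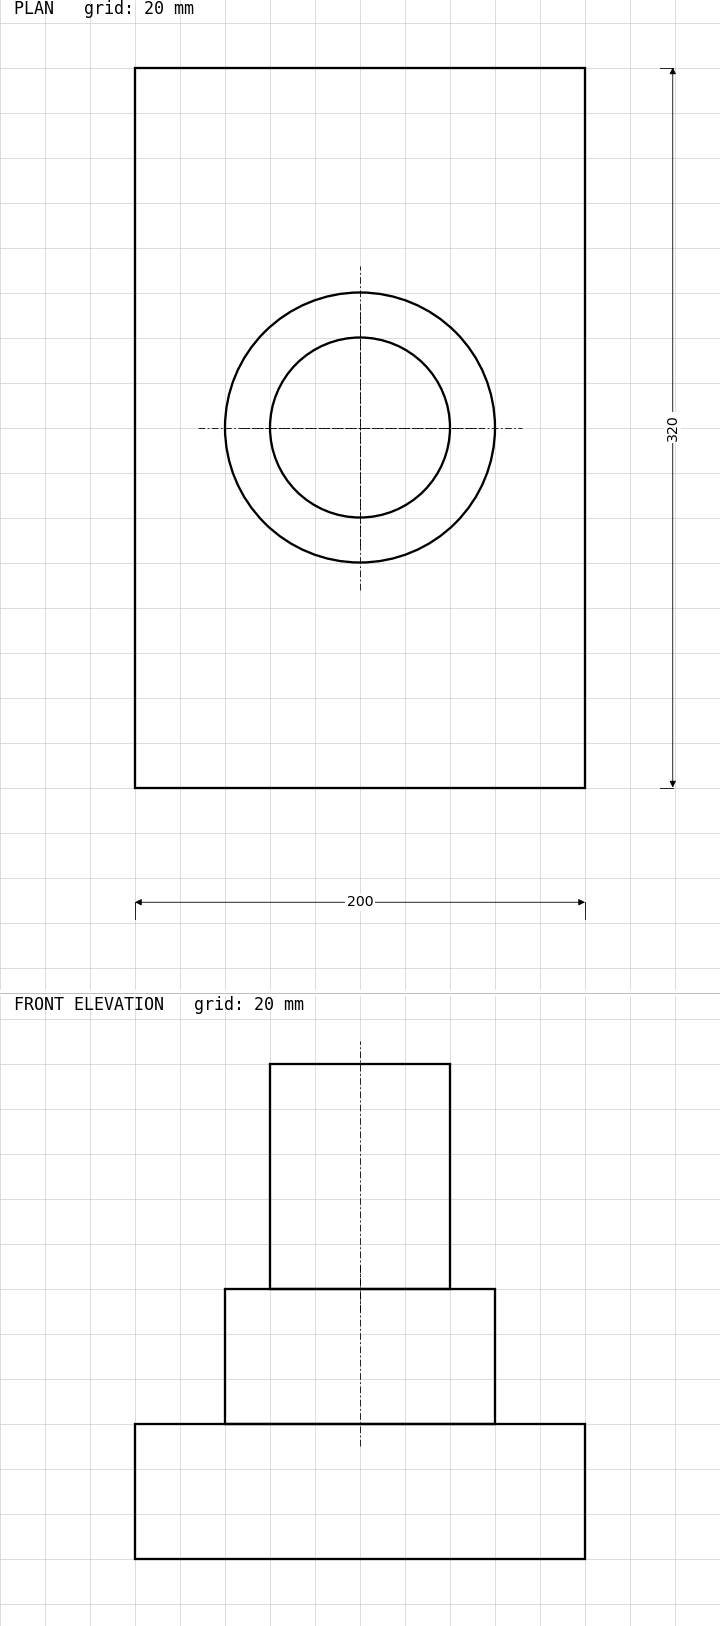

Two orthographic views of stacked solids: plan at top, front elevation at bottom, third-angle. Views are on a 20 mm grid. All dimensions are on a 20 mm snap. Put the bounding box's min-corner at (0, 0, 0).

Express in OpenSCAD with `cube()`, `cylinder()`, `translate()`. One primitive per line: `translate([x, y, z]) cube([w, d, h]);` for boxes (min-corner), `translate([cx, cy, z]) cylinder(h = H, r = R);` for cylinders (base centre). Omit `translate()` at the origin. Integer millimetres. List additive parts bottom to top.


cube([200, 320, 60]);
translate([100, 160, 60]) cylinder(h = 60, r = 60);
translate([100, 160, 120]) cylinder(h = 100, r = 40);


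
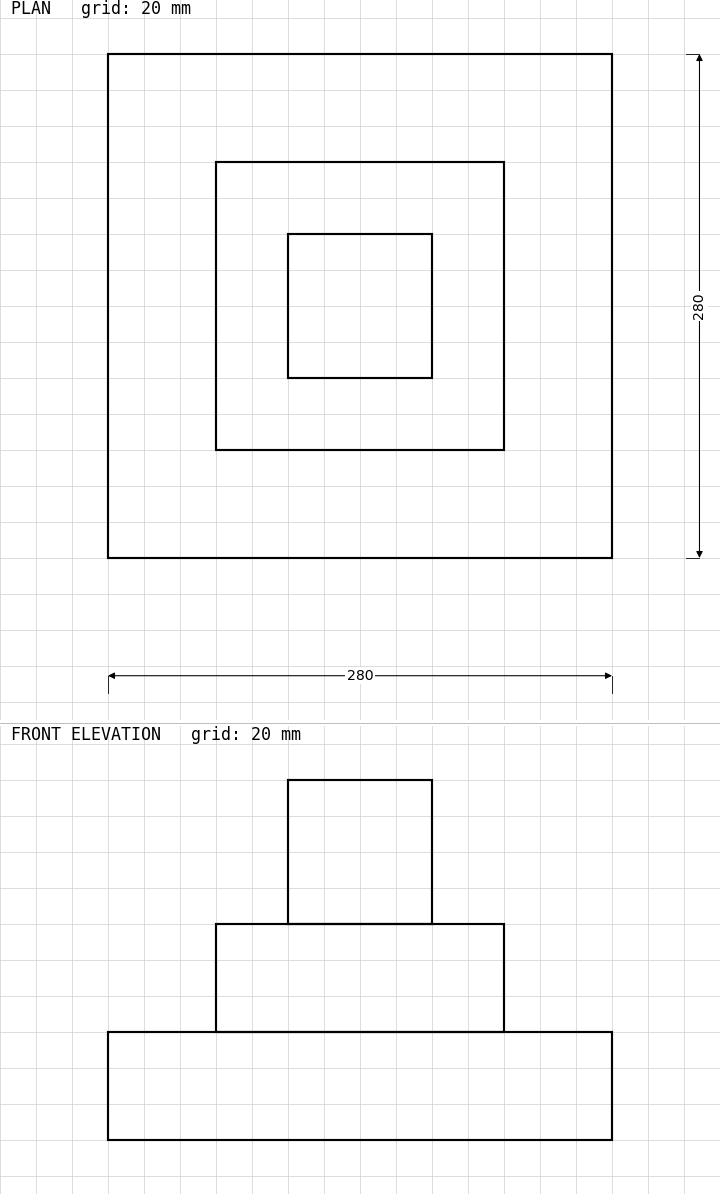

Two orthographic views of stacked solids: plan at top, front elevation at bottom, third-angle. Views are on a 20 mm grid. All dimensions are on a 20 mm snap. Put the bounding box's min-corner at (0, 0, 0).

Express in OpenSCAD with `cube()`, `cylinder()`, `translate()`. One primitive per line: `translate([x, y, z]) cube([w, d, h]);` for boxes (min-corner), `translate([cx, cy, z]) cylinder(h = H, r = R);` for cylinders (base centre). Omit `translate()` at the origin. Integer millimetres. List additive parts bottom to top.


cube([280, 280, 60]);
translate([60, 60, 60]) cube([160, 160, 60]);
translate([100, 100, 120]) cube([80, 80, 80]);


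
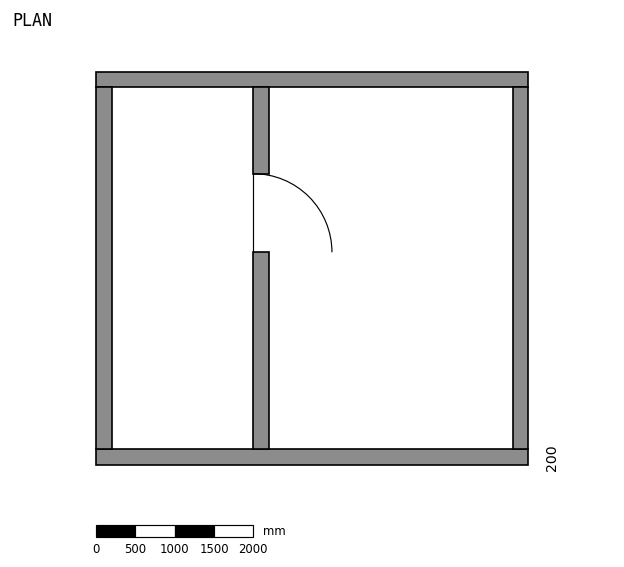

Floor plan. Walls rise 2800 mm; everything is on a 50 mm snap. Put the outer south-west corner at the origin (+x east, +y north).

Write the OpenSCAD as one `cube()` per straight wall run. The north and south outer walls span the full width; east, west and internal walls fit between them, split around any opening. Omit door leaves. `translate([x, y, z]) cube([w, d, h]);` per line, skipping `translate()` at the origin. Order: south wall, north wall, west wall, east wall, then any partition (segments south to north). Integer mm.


cube([5500, 200, 2800]);
translate([0, 4800, 0]) cube([5500, 200, 2800]);
translate([0, 200, 0]) cube([200, 4600, 2800]);
translate([5300, 200, 0]) cube([200, 4600, 2800]);
translate([2000, 200, 0]) cube([200, 2500, 2800]);
translate([2000, 3700, 0]) cube([200, 1100, 2800]);
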